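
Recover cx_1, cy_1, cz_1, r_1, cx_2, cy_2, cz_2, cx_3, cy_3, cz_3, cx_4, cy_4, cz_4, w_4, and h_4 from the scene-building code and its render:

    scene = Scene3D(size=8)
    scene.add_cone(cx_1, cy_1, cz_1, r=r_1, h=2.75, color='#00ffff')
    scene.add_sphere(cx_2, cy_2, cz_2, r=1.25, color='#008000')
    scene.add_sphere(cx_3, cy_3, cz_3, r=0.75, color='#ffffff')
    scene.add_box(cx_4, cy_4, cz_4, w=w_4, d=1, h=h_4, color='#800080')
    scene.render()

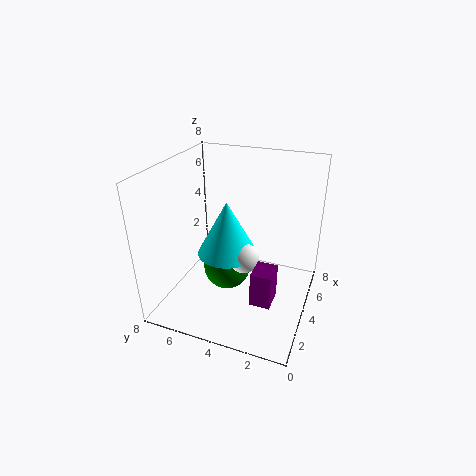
cx_1 = 2.5, cy_1 = 4, cz_1 = 4, r_1 = 1.5, cx_2 = 3, cy_2 = 4.25, cz_2 = 2.75, cx_3 = 2.25, cy_3 = 3, cz_3 = 4, cx_4 = 1, cy_4 = 1.25, cz_4 = 2.25, w_4 = 1.25, h_4 = 1.75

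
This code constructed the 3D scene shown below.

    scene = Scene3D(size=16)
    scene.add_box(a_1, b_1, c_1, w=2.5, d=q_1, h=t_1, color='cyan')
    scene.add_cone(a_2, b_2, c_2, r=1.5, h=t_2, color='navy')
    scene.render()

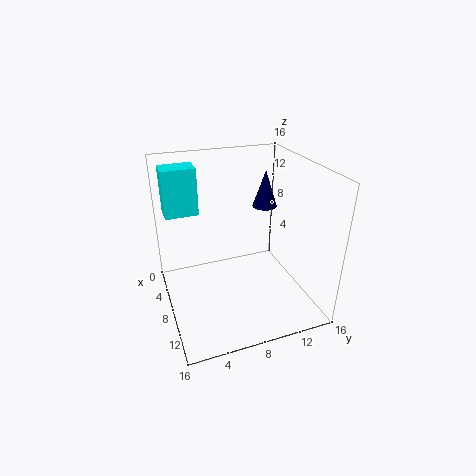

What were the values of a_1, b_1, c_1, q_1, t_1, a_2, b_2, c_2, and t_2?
a_1 = 4.5, b_1 = 0.5, c_1 = 11, q_1 = 3.5, t_1 = 5, a_2 = 4, b_2 = 13, c_2 = 9.5, t_2 = 4.5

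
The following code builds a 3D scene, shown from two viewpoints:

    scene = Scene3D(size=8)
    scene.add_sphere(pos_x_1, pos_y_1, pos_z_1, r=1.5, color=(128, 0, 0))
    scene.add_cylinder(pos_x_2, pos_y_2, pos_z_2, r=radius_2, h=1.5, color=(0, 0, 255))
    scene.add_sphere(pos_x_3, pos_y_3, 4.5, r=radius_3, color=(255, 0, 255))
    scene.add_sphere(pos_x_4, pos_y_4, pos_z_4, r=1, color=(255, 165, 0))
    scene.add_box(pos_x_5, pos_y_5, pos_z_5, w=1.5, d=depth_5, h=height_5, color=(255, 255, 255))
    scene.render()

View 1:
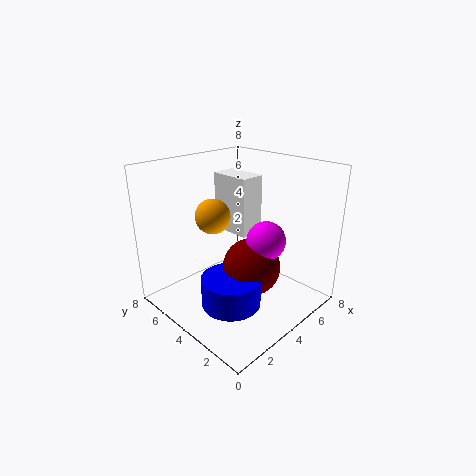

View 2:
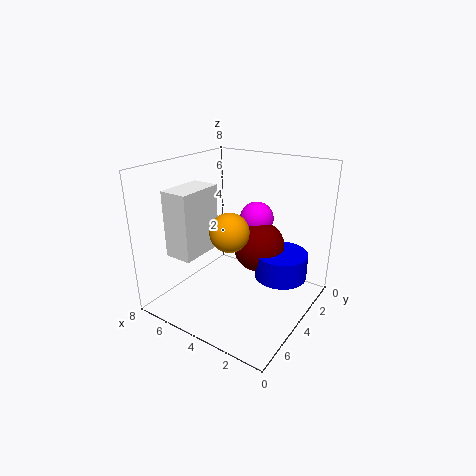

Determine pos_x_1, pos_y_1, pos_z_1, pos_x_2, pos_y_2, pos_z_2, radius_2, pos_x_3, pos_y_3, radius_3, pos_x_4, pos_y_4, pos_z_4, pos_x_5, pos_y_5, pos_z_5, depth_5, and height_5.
pos_x_1 = 3.5; pos_y_1 = 2.5; pos_z_1 = 3; pos_x_2 = 2; pos_y_2 = 2.5; pos_z_2 = 1.5; radius_2 = 1.5; pos_x_3 = 4; pos_y_3 = 2; radius_3 = 1; pos_x_4 = 3.5; pos_y_4 = 5.5; pos_z_4 = 5; pos_x_5 = 5; pos_y_5 = 4.5; pos_z_5 = 3.5; depth_5 = 2.5; height_5 = 3.5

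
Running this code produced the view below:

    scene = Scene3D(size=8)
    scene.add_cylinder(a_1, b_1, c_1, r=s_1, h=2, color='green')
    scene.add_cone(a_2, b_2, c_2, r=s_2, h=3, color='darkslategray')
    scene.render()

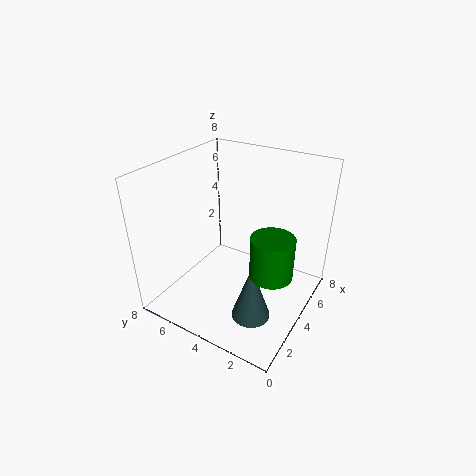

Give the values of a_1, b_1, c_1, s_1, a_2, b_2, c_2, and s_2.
a_1 = 2
b_1 = 1
c_1 = 4
s_1 = 1
a_2 = 2
b_2 = 2
c_2 = 1
s_2 = 1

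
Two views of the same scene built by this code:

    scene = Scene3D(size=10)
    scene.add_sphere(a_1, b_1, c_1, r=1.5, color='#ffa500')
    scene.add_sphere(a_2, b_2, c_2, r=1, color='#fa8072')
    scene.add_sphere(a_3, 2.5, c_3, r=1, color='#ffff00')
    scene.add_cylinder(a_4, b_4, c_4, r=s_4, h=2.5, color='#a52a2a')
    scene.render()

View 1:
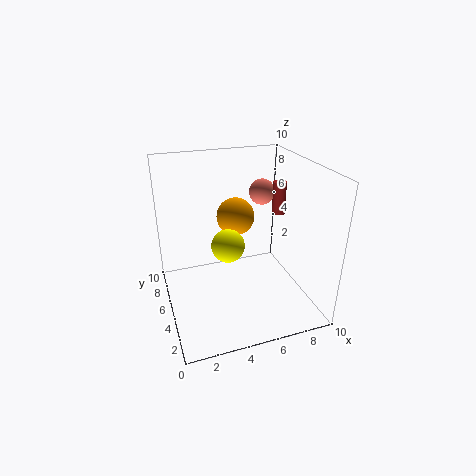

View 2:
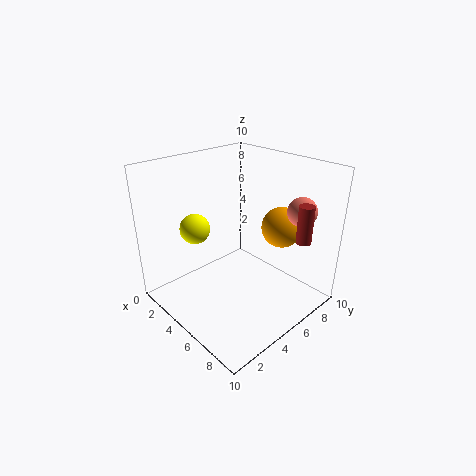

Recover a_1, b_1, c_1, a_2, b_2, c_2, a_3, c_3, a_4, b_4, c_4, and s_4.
a_1 = 6; b_1 = 8.5; c_1 = 5; a_2 = 8; b_2 = 8; c_2 = 7; a_3 = 3.5; c_3 = 6; a_4 = 9; b_4 = 7; c_4 = 5.5; s_4 = 0.5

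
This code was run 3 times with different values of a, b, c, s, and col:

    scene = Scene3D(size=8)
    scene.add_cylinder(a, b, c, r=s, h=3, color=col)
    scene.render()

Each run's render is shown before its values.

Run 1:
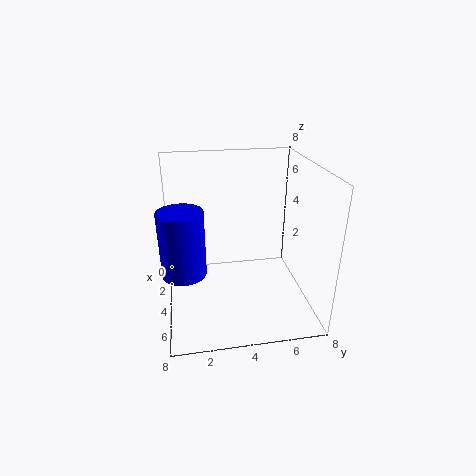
a = 7, b = 1, c = 4, s = 1, col = 'blue'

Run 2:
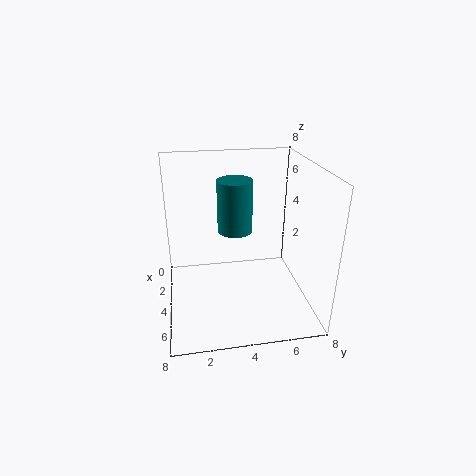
a = 3, b = 4, c = 4, s = 1, col = 'teal'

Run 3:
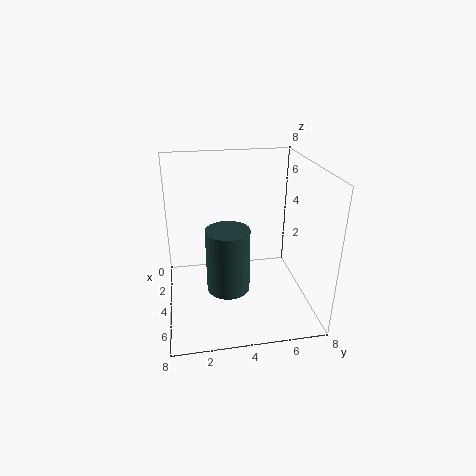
a = 7, b = 3, c = 3, s = 1, col = 'darkslategray'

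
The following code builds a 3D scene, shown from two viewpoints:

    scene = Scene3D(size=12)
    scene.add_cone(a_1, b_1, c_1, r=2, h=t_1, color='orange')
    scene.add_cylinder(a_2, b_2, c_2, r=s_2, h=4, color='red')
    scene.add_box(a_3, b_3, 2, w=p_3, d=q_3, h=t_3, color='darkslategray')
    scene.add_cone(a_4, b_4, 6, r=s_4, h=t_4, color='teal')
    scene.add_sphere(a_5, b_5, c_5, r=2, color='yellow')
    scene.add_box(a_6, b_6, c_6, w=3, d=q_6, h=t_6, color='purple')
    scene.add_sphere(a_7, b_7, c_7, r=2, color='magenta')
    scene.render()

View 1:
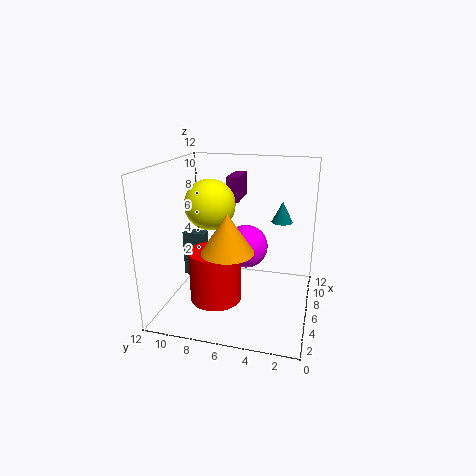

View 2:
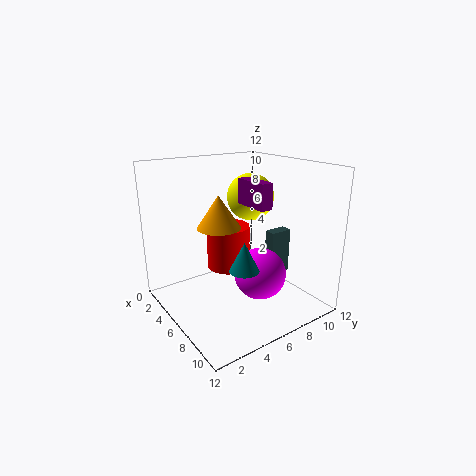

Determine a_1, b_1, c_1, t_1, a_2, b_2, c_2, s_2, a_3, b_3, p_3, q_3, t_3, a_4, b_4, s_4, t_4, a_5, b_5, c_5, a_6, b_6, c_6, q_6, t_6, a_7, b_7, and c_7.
a_1 = 3
b_1 = 6
c_1 = 6
t_1 = 3
a_2 = 3
b_2 = 7
c_2 = 2
s_2 = 2
a_3 = 6
b_3 = 9
p_3 = 1
q_3 = 2
t_3 = 4
a_4 = 11
b_4 = 3
s_4 = 1
t_4 = 2
a_5 = 5
b_5 = 8
c_5 = 9
a_6 = 6
b_6 = 6
c_6 = 9
q_6 = 1
t_6 = 2
a_7 = 9
b_7 = 6
c_7 = 4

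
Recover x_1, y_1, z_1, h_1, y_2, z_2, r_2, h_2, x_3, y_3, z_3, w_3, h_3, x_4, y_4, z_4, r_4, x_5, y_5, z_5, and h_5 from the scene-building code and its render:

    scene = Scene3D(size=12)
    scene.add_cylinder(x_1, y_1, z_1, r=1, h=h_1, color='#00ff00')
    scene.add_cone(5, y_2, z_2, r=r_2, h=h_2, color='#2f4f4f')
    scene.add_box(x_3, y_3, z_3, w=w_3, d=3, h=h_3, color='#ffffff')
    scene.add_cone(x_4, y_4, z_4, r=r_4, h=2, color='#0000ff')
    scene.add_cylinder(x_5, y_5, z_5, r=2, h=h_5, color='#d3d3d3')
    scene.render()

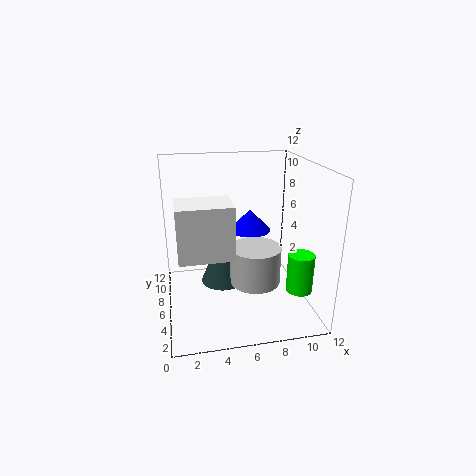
x_1 = 10, y_1 = 2, z_1 = 3, h_1 = 3, y_2 = 8, z_2 = 1, r_2 = 2, h_2 = 5, x_3 = 1, y_3 = 2, z_3 = 6, w_3 = 4, h_3 = 4, x_4 = 8, y_4 = 10, z_4 = 5, r_4 = 2, x_5 = 7, y_5 = 4, z_5 = 3, h_5 = 3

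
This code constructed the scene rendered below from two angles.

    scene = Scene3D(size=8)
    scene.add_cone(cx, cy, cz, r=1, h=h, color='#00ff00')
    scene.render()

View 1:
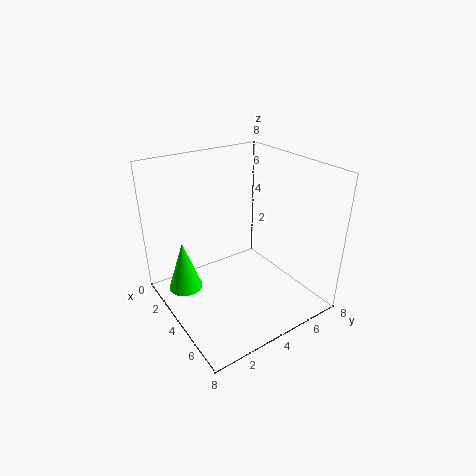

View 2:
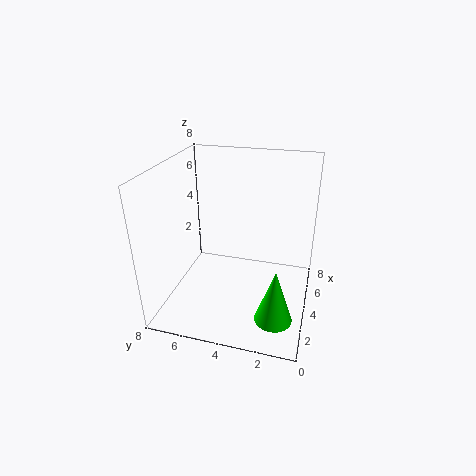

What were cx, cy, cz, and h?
cx = 2, cy = 1.5, cz = 0.5, h = 3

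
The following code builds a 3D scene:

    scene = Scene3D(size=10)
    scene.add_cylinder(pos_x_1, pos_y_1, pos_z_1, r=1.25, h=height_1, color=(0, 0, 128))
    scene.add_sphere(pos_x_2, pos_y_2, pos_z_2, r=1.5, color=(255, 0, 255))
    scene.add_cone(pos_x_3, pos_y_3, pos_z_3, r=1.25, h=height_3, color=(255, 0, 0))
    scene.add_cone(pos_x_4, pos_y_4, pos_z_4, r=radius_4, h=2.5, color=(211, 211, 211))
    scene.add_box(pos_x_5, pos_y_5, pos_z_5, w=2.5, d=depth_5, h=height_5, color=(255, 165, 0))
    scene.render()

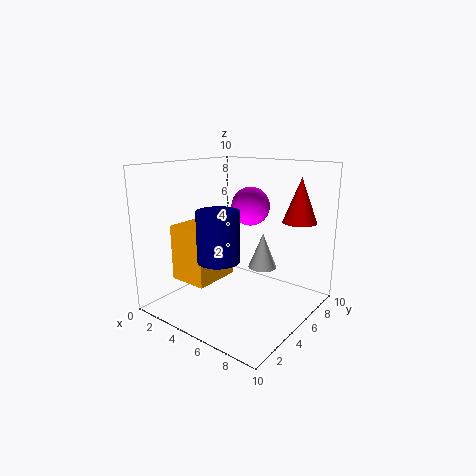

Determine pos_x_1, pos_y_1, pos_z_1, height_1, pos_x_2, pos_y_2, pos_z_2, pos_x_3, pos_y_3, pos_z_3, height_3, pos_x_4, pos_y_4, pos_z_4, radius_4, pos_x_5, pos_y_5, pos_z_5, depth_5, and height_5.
pos_x_1 = 6.25
pos_y_1 = 1.5
pos_z_1 = 4.75
height_1 = 3
pos_x_2 = 3.75
pos_y_2 = 8.25
pos_z_2 = 6.5
pos_x_3 = 7.75
pos_y_3 = 8.75
pos_z_3 = 5.75
height_3 = 3.25
pos_x_4 = 6.25
pos_y_4 = 6.25
pos_z_4 = 2.75
radius_4 = 1
pos_x_5 = 3
pos_y_5 = 0.75
pos_z_5 = 3
depth_5 = 3
height_5 = 3.5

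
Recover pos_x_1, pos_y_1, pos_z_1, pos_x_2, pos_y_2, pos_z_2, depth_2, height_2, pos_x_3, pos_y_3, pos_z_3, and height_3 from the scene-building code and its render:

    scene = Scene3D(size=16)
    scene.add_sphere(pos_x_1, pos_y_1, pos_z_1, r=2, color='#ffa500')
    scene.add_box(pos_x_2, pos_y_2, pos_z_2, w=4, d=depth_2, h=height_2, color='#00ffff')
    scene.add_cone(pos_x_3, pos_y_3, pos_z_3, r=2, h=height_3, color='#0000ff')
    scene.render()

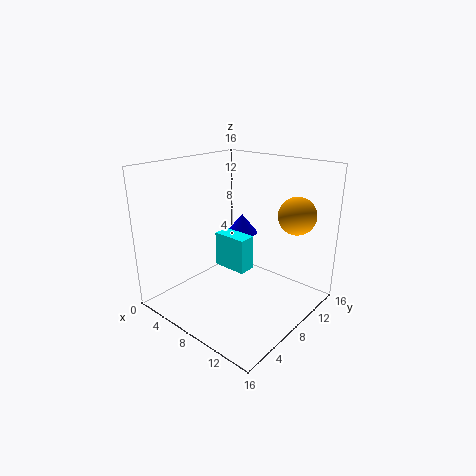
pos_x_1 = 13.5; pos_y_1 = 11; pos_z_1 = 11; pos_x_2 = 5; pos_y_2 = 7.5; pos_z_2 = 4; depth_2 = 2; height_2 = 4; pos_x_3 = 4; pos_y_3 = 13.5; pos_z_3 = 6; height_3 = 2.5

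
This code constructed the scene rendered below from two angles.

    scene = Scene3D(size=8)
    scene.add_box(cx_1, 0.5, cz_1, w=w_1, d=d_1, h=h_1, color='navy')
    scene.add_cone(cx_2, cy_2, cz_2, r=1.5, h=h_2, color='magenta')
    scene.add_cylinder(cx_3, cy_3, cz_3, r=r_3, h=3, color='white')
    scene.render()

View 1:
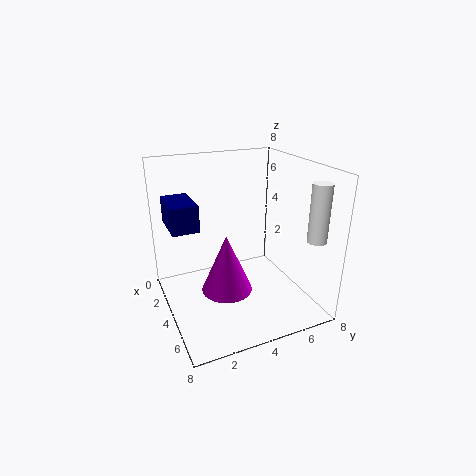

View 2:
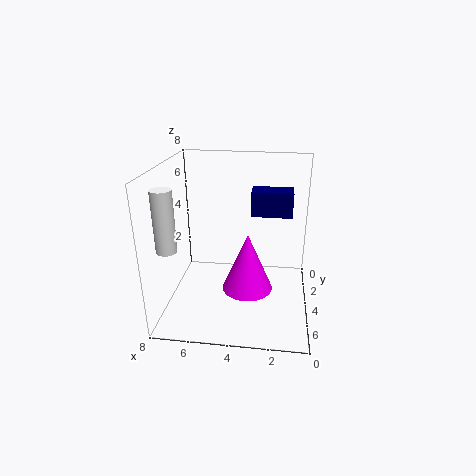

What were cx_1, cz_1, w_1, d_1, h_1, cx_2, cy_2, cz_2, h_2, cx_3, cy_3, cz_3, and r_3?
cx_1 = 1; cz_1 = 4.5; w_1 = 2.5; d_1 = 1.5; h_1 = 1.5; cx_2 = 3.5; cy_2 = 3.5; cz_2 = 0.5; h_2 = 3.5; cx_3 = 7; cy_3 = 7; cz_3 = 4.5; r_3 = 0.5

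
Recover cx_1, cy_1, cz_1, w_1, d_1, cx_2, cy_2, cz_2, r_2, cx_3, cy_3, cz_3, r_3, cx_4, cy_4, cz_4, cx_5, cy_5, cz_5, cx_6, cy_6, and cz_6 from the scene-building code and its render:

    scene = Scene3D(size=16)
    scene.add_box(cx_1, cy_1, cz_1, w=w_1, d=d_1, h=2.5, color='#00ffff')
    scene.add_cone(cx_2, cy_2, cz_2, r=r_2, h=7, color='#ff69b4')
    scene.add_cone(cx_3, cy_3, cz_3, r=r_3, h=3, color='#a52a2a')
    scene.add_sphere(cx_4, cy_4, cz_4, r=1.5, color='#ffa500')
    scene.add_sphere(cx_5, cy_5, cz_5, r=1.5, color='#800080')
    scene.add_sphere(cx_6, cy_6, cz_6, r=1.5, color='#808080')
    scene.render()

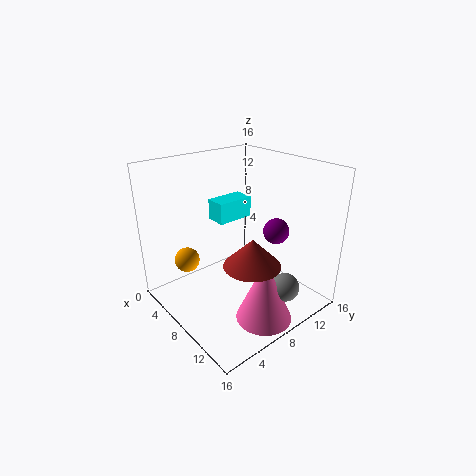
cx_1 = 2.5
cy_1 = 8
cz_1 = 8.5
w_1 = 2.5
d_1 = 4.5
cx_2 = 13
cy_2 = 7.5
cz_2 = 0.5
r_2 = 3
cx_3 = 11.5
cy_3 = 7
cz_3 = 6.5
r_3 = 3
cx_4 = 2.5
cy_4 = 4.5
cz_4 = 4
cx_5 = 9.5
cy_5 = 12.5
cz_5 = 8
cx_6 = 14
cy_6 = 9.5
cz_6 = 4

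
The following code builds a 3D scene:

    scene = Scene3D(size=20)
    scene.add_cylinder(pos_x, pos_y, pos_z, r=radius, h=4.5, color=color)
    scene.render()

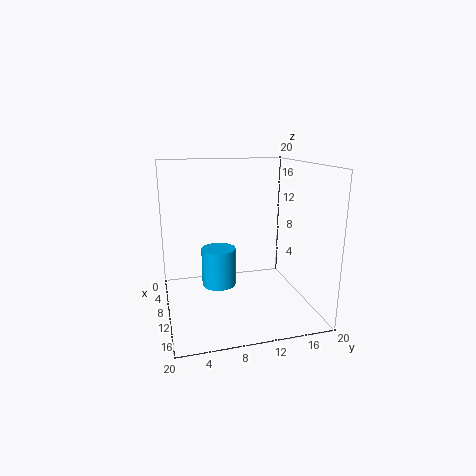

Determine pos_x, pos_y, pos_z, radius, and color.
pos_x = 16, pos_y = 6, pos_z = 6.5, radius = 2, color = 'deepskyblue'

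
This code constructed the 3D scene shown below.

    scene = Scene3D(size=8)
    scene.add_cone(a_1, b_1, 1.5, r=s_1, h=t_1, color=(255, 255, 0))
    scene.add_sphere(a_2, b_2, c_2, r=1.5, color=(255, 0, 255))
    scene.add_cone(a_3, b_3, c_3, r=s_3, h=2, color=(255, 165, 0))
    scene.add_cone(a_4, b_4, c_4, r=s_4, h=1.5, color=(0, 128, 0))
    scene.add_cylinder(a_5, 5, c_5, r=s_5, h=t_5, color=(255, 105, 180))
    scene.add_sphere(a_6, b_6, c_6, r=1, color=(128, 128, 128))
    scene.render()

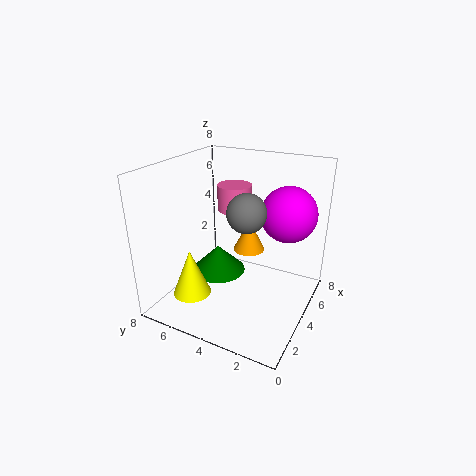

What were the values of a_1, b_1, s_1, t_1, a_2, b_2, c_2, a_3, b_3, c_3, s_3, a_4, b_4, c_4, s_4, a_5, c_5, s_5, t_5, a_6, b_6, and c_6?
a_1 = 1.5, b_1 = 5.5, s_1 = 1, t_1 = 2.5, a_2 = 5, b_2 = 1.5, c_2 = 5.5, a_3 = 6.5, b_3 = 4.5, c_3 = 2, s_3 = 1, a_4 = 3.5, b_4 = 5, c_4 = 2, s_4 = 1.5, a_5 = 5.5, c_5 = 5, s_5 = 1, t_5 = 1.5, a_6 = 3, b_6 = 3, c_6 = 6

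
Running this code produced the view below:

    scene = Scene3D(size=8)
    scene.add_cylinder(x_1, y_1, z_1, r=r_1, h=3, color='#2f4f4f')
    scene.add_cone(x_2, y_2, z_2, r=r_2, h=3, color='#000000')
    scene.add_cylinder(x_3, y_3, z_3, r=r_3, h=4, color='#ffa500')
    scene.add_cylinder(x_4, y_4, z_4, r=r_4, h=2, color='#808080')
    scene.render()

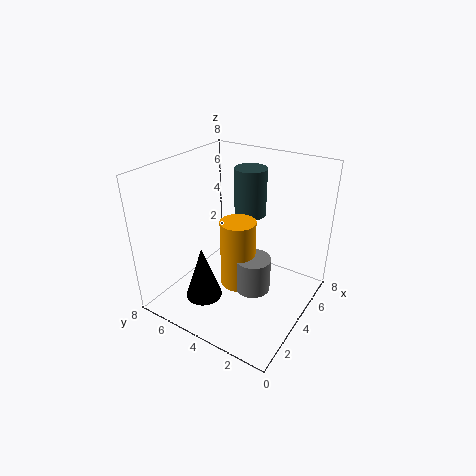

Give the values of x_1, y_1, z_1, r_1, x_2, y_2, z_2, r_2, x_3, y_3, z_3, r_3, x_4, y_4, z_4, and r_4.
x_1 = 7; y_1 = 5; z_1 = 4; r_1 = 1; x_2 = 2; y_2 = 5; z_2 = 1; r_2 = 1; x_3 = 4; y_3 = 4; z_3 = 1; r_3 = 1; x_4 = 4; y_4 = 3; z_4 = 1; r_4 = 1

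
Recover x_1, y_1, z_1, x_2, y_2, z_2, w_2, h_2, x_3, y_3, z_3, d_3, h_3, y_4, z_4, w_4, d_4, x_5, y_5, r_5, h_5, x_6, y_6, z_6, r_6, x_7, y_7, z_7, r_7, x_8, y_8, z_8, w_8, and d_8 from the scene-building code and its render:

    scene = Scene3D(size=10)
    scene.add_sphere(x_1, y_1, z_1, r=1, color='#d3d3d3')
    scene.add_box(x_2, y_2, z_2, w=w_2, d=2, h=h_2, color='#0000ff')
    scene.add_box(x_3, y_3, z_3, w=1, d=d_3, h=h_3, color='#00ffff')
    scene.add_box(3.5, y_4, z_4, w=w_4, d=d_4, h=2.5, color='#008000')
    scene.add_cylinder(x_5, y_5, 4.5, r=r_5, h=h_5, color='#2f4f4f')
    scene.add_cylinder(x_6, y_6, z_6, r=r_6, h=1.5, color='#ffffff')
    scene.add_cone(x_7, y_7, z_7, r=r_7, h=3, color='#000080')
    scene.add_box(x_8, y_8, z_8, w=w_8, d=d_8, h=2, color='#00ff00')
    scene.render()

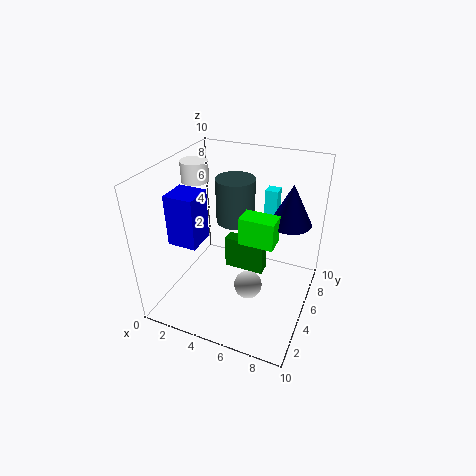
x_1 = 6
y_1 = 4.5
z_1 = 1.5
x_2 = 1
y_2 = 2.5
z_2 = 5
w_2 = 2
h_2 = 3.5
x_3 = 5.5
y_3 = 9
z_3 = 4.5
d_3 = 1
h_3 = 2.5
y_4 = 6
z_4 = 1.5
w_4 = 3
d_4 = 1
x_5 = 3.5
y_5 = 8
r_5 = 1.5
h_5 = 3.5
x_6 = 1
y_6 = 6.5
z_6 = 8
r_6 = 1
x_7 = 8
y_7 = 7.5
z_7 = 5.5
r_7 = 1.5
x_8 = 5
y_8 = 5
z_8 = 4.5
w_8 = 2.5
d_8 = 1.5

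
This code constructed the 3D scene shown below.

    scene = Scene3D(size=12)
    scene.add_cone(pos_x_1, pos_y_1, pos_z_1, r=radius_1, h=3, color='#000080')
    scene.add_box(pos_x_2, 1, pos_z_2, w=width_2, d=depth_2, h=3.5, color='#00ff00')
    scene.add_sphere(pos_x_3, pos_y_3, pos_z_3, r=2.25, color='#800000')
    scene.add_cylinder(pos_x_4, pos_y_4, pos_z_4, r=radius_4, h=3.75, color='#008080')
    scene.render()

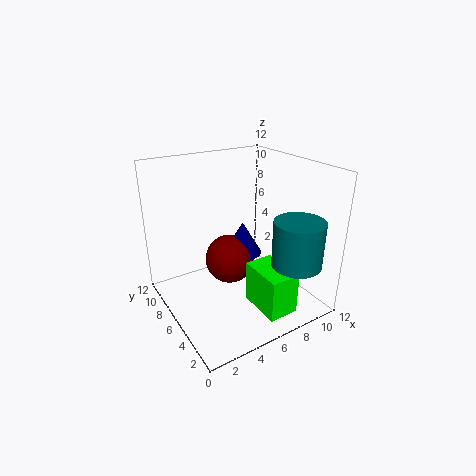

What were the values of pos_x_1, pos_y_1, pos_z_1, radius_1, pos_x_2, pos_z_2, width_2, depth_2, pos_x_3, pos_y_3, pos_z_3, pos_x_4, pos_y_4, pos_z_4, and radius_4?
pos_x_1 = 7.75
pos_y_1 = 8
pos_z_1 = 3.25
radius_1 = 1.75
pos_x_2 = 6
pos_z_2 = 0.75
width_2 = 2.5
depth_2 = 3.75
pos_x_3 = 6.5
pos_y_3 = 8.25
pos_z_3 = 2.75
pos_x_4 = 9
pos_y_4 = 2
pos_z_4 = 4.5
radius_4 = 2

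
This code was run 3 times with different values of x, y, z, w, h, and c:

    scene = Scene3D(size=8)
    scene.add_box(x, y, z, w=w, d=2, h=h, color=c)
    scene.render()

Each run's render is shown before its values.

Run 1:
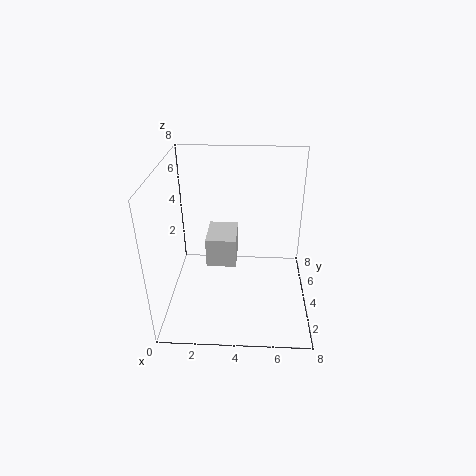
x = 2.5; y = 2; z = 3.5; w = 1.5; h = 1.5; c = 'lightgray'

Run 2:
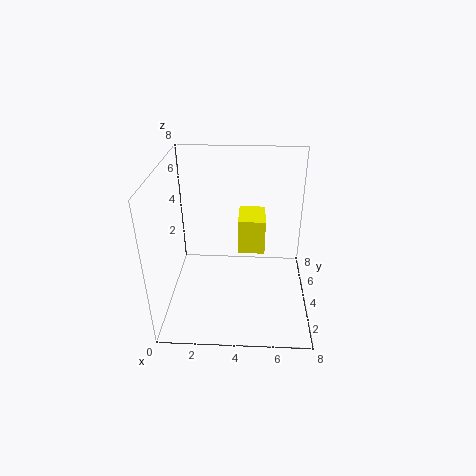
x = 4; y = 4; z = 3; w = 1.5; h = 2; c = 'yellow'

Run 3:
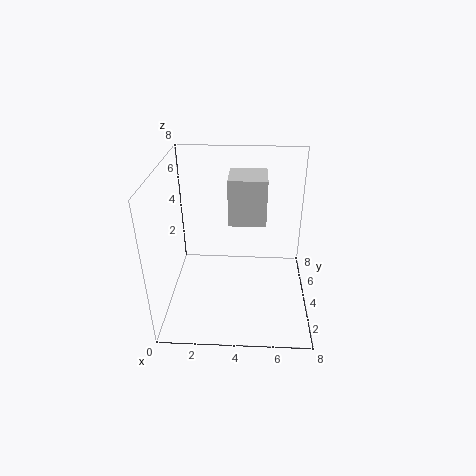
x = 3.5; y = 3.5; z = 5; w = 2; h = 2.5; c = 'lightgray'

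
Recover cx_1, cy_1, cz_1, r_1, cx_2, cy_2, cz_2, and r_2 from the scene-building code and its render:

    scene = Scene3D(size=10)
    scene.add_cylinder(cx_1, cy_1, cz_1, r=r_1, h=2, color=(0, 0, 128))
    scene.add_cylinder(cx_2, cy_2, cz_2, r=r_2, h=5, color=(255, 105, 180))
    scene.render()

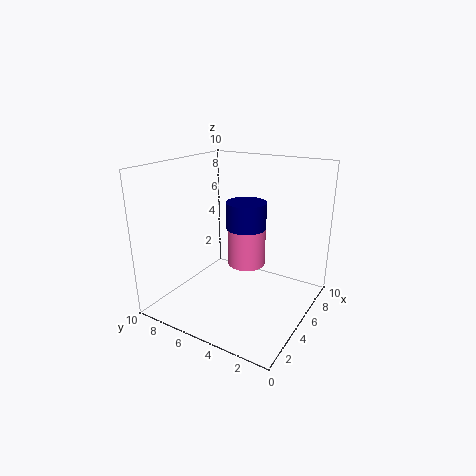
cx_1 = 7, cy_1 = 5.5, cz_1 = 5, r_1 = 1.5, cx_2 = 8, cy_2 = 6, cz_2 = 1.5, r_2 = 1.5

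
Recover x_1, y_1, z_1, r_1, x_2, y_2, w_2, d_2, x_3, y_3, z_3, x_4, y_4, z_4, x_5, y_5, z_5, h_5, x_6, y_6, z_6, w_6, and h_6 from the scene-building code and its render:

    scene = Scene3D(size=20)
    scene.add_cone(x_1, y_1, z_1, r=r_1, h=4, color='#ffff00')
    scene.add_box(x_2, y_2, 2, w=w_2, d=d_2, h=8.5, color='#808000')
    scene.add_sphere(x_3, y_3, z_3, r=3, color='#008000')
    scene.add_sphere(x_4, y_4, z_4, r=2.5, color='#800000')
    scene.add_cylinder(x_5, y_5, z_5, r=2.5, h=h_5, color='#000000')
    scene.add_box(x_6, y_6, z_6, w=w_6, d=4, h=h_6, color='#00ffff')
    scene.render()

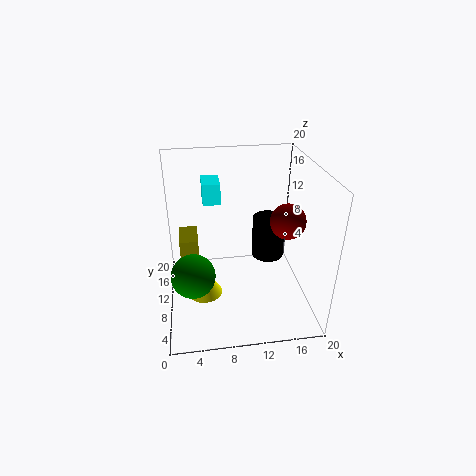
x_1 = 5, y_1 = 9.5, z_1 = 1.5, r_1 = 2.5, x_2 = 2, y_2 = 9, w_2 = 2.5, d_2 = 4.5, x_3 = 3.5, y_3 = 7.5, z_3 = 6, x_4 = 17, y_4 = 10, z_4 = 12, x_5 = 15.5, y_5 = 14.5, z_5 = 4, h_5 = 6.5, x_6 = 5.5, y_6 = 12.5, z_6 = 14, w_6 = 2.5, h_6 = 3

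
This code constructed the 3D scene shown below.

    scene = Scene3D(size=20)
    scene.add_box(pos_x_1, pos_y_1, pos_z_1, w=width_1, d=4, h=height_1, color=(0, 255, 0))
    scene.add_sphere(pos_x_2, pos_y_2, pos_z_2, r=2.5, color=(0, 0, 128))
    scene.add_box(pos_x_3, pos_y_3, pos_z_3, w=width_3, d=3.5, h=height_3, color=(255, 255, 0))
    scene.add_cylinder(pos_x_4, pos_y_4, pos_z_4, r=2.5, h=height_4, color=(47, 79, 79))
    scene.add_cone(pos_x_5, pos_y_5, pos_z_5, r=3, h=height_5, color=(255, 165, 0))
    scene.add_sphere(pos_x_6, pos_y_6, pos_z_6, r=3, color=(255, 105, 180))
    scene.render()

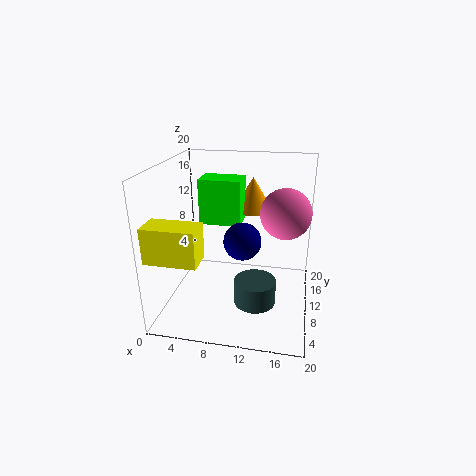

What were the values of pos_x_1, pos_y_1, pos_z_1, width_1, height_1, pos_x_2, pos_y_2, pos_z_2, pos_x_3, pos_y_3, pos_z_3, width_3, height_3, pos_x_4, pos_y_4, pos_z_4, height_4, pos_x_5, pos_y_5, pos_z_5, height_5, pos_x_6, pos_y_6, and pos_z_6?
pos_x_1 = 4, pos_y_1 = 11.5, pos_z_1 = 11, width_1 = 6, height_1 = 6.5, pos_x_2 = 11, pos_y_2 = 8, pos_z_2 = 10.5, pos_x_3 = 0.5, pos_y_3 = 0.5, pos_z_3 = 10, width_3 = 6.5, height_3 = 4.5, pos_x_4 = 13.5, pos_y_4 = 3, pos_z_4 = 5, height_4 = 3, pos_x_5 = 11, pos_y_5 = 16.5, pos_z_5 = 12, height_5 = 5, pos_x_6 = 16.5, pos_y_6 = 6, pos_z_6 = 15.5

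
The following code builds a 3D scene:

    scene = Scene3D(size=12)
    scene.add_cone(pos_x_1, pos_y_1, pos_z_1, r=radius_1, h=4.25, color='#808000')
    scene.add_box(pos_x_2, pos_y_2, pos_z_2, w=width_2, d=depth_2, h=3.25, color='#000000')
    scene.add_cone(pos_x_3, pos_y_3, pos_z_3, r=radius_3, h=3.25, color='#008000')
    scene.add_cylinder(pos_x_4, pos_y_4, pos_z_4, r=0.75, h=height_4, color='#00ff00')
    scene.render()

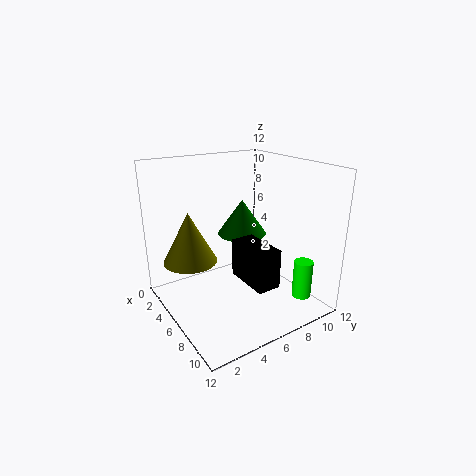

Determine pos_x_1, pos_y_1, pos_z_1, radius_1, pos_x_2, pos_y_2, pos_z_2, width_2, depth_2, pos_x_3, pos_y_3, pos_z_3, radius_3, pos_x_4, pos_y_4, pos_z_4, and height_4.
pos_x_1 = 4; pos_y_1 = 2.5; pos_z_1 = 4; radius_1 = 2.25; pos_x_2 = 5.5; pos_y_2 = 5.75; pos_z_2 = 2.5; width_2 = 4; depth_2 = 2; pos_x_3 = 3.25; pos_y_3 = 8.25; pos_z_3 = 5; radius_3 = 2.25; pos_x_4 = 10.75; pos_y_4 = 9; pos_z_4 = 2; height_4 = 3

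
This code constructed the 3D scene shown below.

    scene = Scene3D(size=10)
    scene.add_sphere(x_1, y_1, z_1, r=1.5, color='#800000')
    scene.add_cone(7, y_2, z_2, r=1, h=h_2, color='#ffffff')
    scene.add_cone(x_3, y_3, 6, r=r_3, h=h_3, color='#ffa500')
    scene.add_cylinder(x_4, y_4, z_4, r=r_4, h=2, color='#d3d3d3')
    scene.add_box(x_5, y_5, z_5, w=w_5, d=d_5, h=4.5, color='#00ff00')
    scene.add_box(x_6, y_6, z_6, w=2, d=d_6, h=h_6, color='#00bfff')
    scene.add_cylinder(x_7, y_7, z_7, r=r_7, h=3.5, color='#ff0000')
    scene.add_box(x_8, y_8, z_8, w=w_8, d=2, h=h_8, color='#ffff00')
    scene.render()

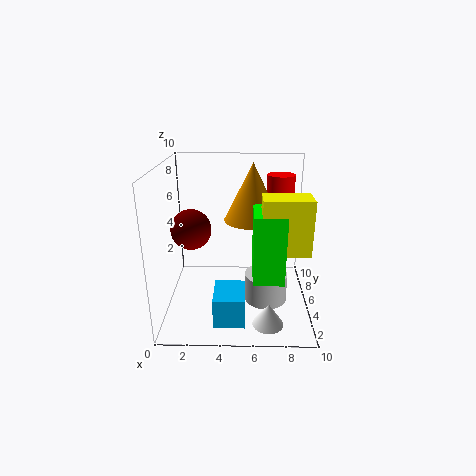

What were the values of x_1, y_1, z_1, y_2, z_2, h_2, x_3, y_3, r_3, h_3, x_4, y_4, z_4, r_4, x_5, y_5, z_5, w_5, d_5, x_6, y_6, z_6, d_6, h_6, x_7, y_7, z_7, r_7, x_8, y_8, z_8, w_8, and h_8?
x_1 = 1.5, y_1 = 6.5, z_1 = 5, y_2 = 1.5, z_2 = 0.5, h_2 = 1.5, x_3 = 6, y_3 = 6, r_3 = 2, h_3 = 4, x_4 = 7, y_4 = 4.5, z_4 = 0.5, r_4 = 1.5, x_5 = 6, y_5 = 2, z_5 = 3, w_5 = 2, d_5 = 3, x_6 = 3.5, y_6 = 1, z_6 = 0.5, d_6 = 2.5, h_6 = 2, x_7 = 8, y_7 = 7, z_7 = 5.5, r_7 = 1, x_8 = 6.5, y_8 = 2, z_8 = 5, w_8 = 3, h_8 = 3.5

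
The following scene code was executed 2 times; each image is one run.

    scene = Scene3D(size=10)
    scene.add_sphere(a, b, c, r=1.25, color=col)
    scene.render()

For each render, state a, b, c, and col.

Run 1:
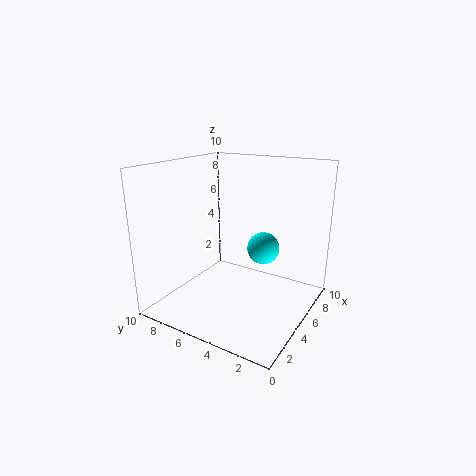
a = 8, b = 4.5, c = 3.25, col = 'cyan'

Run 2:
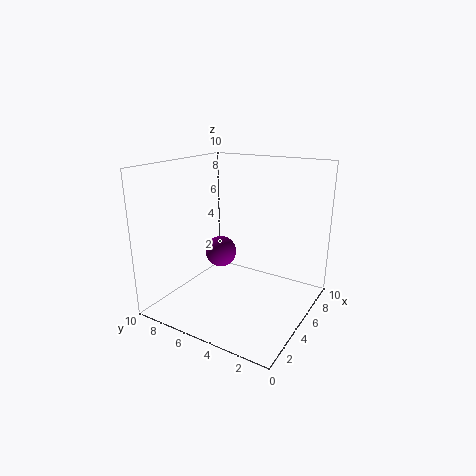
a = 7.25, b = 8, c = 2.5, col = 'purple'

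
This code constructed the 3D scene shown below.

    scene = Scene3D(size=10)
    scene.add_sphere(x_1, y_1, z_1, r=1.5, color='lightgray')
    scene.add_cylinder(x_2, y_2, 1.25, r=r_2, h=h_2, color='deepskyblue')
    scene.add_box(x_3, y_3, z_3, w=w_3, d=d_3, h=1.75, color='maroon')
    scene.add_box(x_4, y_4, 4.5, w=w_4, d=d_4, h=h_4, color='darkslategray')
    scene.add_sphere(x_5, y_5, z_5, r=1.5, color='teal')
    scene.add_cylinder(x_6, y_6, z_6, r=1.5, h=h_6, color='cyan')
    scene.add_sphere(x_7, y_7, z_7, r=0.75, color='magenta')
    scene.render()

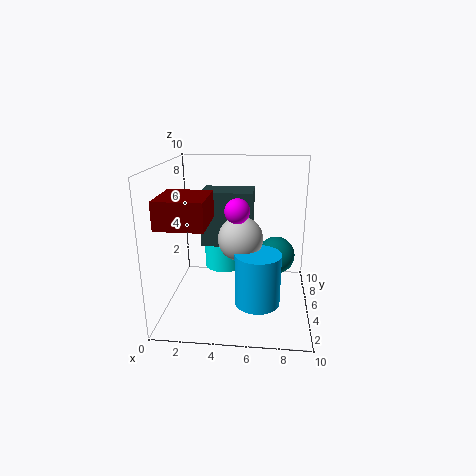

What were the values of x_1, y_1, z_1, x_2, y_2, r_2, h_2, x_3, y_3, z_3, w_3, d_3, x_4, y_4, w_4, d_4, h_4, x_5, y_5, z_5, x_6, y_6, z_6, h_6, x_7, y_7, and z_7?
x_1 = 5.25
y_1 = 4.25
z_1 = 5.25
x_2 = 6.5
y_2 = 3
r_2 = 1.5
h_2 = 3.5
x_3 = 0.5
y_3 = 1
z_3 = 6.75
w_3 = 3
d_3 = 3.25
x_4 = 2.5
y_4 = 4.5
w_4 = 3.5
d_4 = 2.25
h_4 = 3.75
x_5 = 7.75
y_5 = 8.5
z_5 = 2.25
x_6 = 3.75
y_6 = 7
z_6 = 2
h_6 = 2
x_7 = 5.25
y_7 = 2.25
z_7 = 7.75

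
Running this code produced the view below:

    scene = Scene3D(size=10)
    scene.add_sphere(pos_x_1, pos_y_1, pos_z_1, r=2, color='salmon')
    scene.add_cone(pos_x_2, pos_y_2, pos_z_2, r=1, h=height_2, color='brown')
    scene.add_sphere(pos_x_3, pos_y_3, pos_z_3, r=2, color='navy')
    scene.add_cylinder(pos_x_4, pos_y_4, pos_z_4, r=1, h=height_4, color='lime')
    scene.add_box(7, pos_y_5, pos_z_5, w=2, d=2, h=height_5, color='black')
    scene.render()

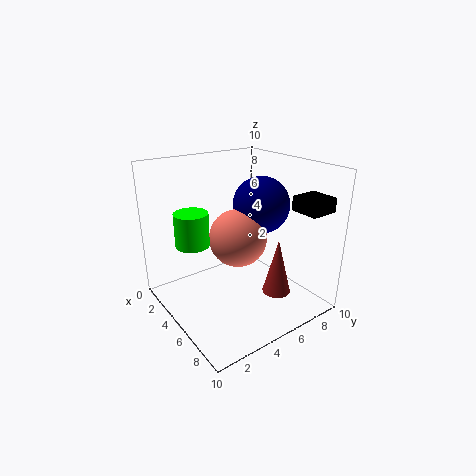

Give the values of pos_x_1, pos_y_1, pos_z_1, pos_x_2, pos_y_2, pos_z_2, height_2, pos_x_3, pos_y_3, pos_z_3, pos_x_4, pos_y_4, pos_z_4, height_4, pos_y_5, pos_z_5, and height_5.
pos_x_1 = 5
pos_y_1 = 5
pos_z_1 = 5
pos_x_2 = 7
pos_y_2 = 7
pos_z_2 = 1
height_2 = 4
pos_x_3 = 5
pos_y_3 = 7
pos_z_3 = 7
pos_x_4 = 6
pos_y_4 = 1
pos_z_4 = 6
height_4 = 2
pos_y_5 = 8
pos_z_5 = 7
height_5 = 1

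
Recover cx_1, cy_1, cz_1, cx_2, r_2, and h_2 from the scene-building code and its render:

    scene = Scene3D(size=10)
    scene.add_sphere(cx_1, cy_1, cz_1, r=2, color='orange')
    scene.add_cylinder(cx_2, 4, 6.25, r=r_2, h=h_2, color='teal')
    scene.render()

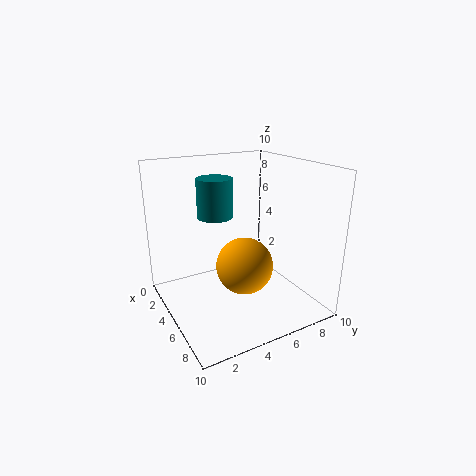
cx_1 = 5.5, cy_1 = 5.25, cz_1 = 3, cx_2 = 3.5, r_2 = 1.25, h_2 = 2.75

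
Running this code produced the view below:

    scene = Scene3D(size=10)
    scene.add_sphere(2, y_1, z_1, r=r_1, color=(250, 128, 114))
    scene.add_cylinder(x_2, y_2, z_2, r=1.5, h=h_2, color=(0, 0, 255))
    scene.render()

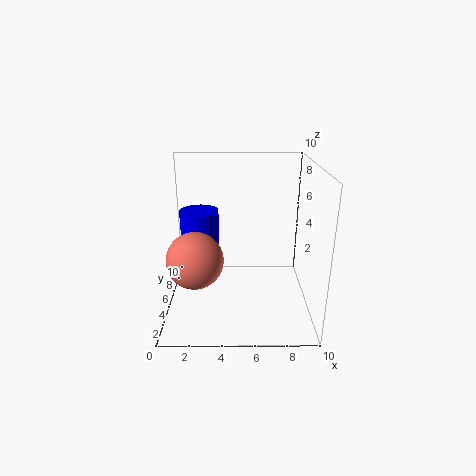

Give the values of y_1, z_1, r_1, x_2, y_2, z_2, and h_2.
y_1 = 4.5, z_1 = 3.5, r_1 = 2, x_2 = 2, y_2 = 8, z_2 = 2, h_2 = 4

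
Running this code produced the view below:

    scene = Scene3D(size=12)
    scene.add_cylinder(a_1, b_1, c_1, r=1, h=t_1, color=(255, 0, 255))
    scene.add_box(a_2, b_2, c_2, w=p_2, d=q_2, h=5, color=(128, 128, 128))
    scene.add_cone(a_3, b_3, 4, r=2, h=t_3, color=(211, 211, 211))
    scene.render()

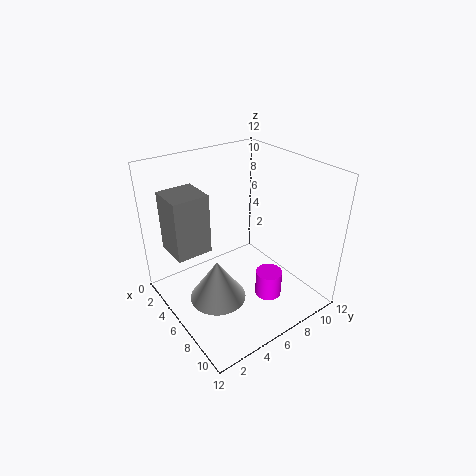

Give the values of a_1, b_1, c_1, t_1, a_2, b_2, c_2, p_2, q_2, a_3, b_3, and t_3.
a_1 = 10; b_1 = 6; c_1 = 3; t_1 = 2; a_2 = 2; b_2 = 1; c_2 = 5; p_2 = 3; q_2 = 3; a_3 = 9; b_3 = 2; t_3 = 3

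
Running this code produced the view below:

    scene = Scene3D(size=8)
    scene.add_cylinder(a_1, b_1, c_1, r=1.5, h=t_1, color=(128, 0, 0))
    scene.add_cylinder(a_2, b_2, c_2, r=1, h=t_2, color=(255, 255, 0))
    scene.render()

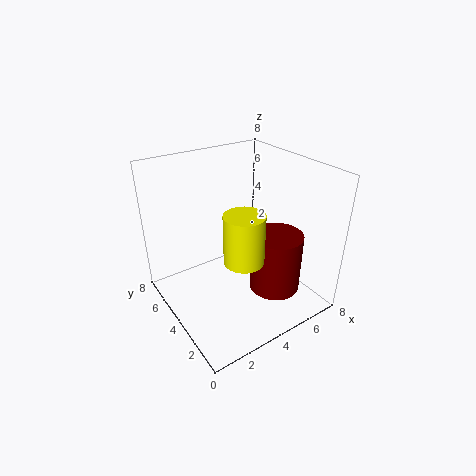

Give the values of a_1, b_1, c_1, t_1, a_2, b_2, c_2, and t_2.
a_1 = 6
b_1 = 3
c_1 = 0.5
t_1 = 3.5
a_2 = 3
b_2 = 2
c_2 = 4
t_2 = 2.5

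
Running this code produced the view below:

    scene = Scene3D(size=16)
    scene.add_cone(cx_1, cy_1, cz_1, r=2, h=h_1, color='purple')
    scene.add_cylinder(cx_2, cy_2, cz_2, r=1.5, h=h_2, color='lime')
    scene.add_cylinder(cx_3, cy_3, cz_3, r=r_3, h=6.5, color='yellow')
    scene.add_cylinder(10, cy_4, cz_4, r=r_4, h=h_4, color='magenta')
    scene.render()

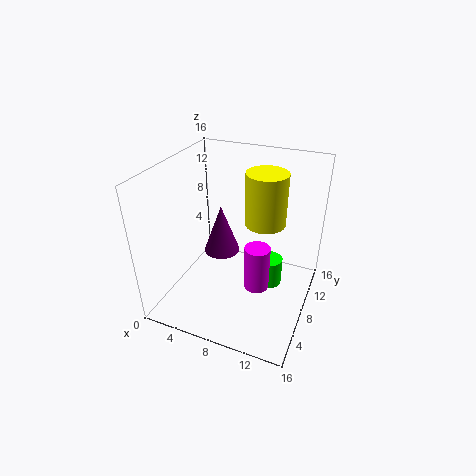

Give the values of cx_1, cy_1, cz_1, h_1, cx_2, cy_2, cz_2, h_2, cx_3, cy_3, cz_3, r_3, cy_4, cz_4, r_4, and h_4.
cx_1 = 6, cy_1 = 8, cz_1 = 6, h_1 = 5.5, cx_2 = 11, cy_2 = 11, cz_2 = 0.5, h_2 = 3.5, cx_3 = 9.5, cy_3 = 13, cz_3 = 7.5, r_3 = 2.5, cy_4 = 9, cz_4 = 1, r_4 = 1.5, h_4 = 5.5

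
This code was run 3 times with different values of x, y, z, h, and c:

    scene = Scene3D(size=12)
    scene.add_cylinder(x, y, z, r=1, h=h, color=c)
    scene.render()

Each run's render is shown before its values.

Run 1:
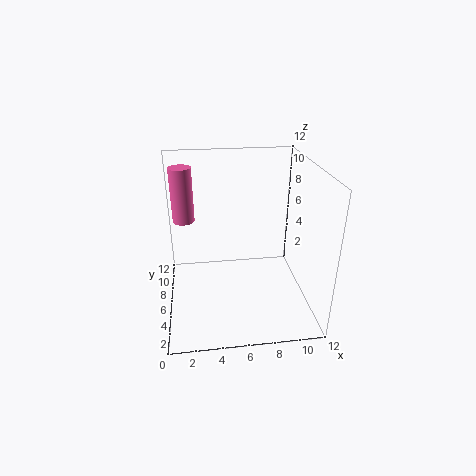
x = 1.5, y = 10, z = 6, h = 5, c = 'hotpink'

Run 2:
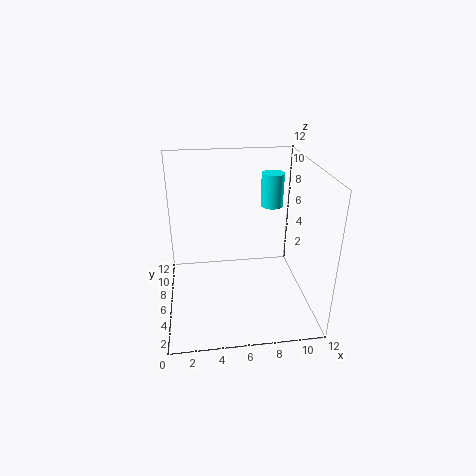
x = 9.5, y = 9, z = 7.5, h = 3, c = 'cyan'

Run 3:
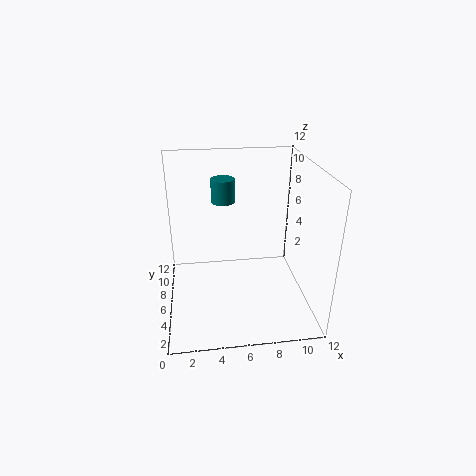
x = 5, y = 8, z = 8.5, h = 2, c = 'teal'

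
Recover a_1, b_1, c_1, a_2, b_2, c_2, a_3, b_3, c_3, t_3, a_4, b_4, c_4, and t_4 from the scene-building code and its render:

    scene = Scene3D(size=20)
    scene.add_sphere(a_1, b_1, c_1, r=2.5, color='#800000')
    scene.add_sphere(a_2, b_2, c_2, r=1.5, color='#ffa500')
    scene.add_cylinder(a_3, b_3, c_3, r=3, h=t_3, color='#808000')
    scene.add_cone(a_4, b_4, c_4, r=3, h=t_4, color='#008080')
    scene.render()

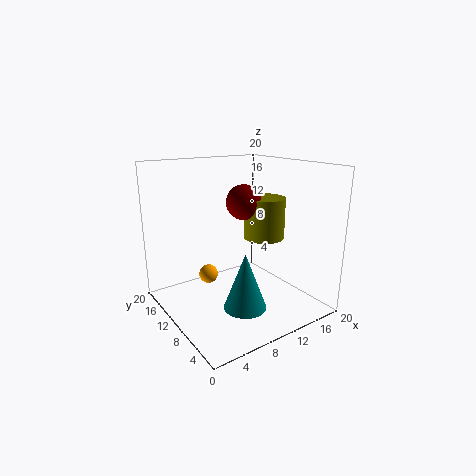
a_1 = 12
b_1 = 11.5
c_1 = 14.5
a_2 = 9
b_2 = 17
c_2 = 2
a_3 = 15
b_3 = 10.5
c_3 = 9
t_3 = 6
a_4 = 9.5
b_4 = 7.5
c_4 = 0.5
t_4 = 8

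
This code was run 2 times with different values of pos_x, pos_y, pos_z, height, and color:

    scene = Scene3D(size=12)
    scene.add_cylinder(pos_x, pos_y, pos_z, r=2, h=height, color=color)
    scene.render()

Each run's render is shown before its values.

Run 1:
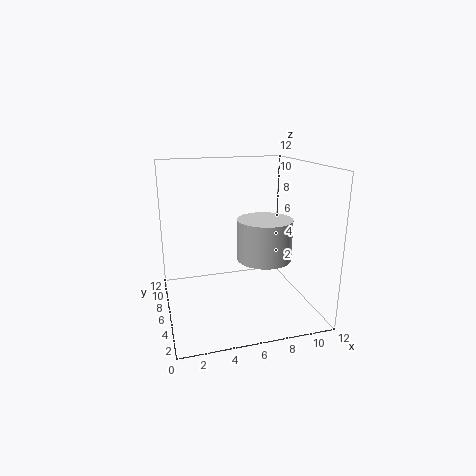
pos_x = 7, pos_y = 2.5, pos_z = 5.5, height = 3, color = 'lightgray'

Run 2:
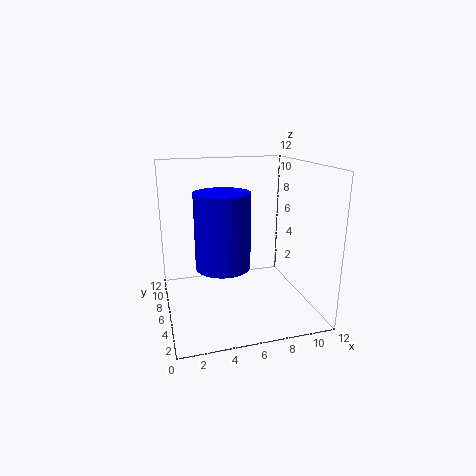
pos_x = 4, pos_y = 3, pos_z = 5, height = 5.5, color = 'blue'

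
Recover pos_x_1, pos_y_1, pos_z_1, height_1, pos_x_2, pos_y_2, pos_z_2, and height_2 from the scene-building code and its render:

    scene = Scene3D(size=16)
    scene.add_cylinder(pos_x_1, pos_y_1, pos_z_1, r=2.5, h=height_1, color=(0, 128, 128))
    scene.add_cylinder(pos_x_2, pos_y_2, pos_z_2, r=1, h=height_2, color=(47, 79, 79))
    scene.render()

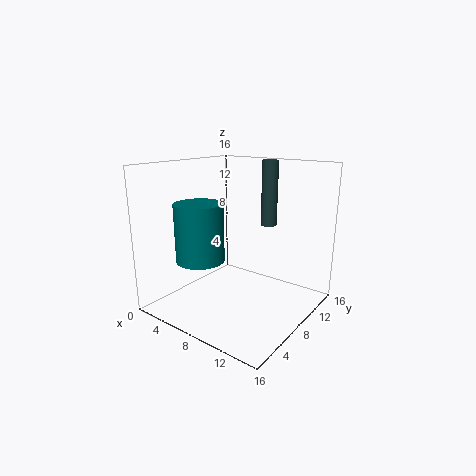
pos_x_1 = 6.5, pos_y_1 = 3.5, pos_z_1 = 6.5, height_1 = 6, pos_x_2 = 8, pos_y_2 = 14.5, pos_z_2 = 8, height_2 = 8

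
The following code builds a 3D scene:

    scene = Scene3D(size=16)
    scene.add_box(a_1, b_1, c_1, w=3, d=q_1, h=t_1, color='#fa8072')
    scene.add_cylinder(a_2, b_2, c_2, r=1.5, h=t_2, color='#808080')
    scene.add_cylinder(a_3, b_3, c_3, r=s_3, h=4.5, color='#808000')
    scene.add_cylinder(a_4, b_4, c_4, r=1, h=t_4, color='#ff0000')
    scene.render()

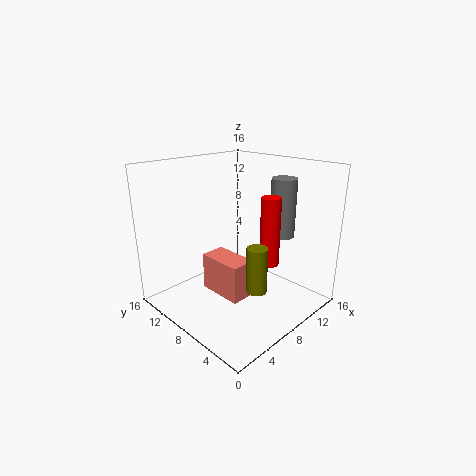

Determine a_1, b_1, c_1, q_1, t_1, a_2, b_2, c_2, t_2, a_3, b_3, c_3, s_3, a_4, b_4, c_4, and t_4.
a_1 = 6.5
b_1 = 7
c_1 = 0.5
q_1 = 5.5
t_1 = 4.5
a_2 = 14
b_2 = 6.5
c_2 = 7
t_2 = 7
a_3 = 5
b_3 = 2.5
c_3 = 5
s_3 = 1
a_4 = 8
b_4 = 3.5
c_4 = 6.5
t_4 = 7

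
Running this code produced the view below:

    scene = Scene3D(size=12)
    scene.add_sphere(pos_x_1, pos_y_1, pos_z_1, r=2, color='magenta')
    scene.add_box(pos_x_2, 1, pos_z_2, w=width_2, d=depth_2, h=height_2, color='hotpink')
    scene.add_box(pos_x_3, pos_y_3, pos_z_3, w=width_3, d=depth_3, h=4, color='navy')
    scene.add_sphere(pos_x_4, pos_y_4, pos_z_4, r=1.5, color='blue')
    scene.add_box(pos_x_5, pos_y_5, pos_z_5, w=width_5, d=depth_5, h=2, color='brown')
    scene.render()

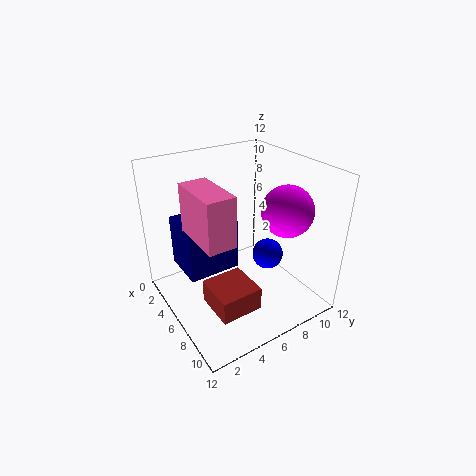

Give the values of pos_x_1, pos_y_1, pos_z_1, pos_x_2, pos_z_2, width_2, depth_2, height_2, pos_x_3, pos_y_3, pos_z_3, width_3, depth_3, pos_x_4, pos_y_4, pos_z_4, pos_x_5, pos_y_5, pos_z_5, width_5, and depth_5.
pos_x_1 = 9, pos_y_1 = 8.5, pos_z_1 = 9, pos_x_2 = 6.5, pos_z_2 = 8.5, width_2 = 4, depth_2 = 2, height_2 = 3.5, pos_x_3 = 4, pos_y_3 = 1, pos_z_3 = 4.5, width_3 = 3.5, depth_3 = 4, pos_x_4 = 4.5, pos_y_4 = 10.5, pos_z_4 = 2, pos_x_5 = 6, pos_y_5 = 2.5, pos_z_5 = 1, width_5 = 3.5, depth_5 = 3.5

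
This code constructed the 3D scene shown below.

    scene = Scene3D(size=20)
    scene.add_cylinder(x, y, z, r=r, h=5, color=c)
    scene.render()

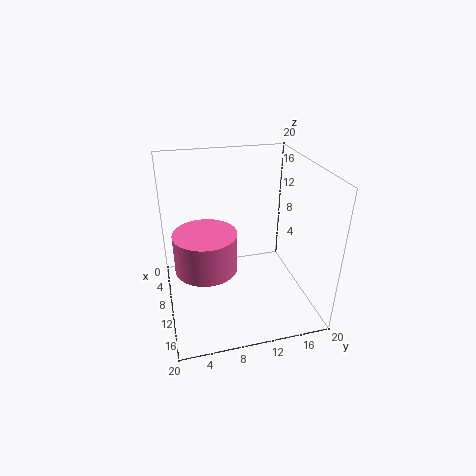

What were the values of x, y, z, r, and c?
x = 13; y = 5; z = 8; r = 4; c = 'hotpink'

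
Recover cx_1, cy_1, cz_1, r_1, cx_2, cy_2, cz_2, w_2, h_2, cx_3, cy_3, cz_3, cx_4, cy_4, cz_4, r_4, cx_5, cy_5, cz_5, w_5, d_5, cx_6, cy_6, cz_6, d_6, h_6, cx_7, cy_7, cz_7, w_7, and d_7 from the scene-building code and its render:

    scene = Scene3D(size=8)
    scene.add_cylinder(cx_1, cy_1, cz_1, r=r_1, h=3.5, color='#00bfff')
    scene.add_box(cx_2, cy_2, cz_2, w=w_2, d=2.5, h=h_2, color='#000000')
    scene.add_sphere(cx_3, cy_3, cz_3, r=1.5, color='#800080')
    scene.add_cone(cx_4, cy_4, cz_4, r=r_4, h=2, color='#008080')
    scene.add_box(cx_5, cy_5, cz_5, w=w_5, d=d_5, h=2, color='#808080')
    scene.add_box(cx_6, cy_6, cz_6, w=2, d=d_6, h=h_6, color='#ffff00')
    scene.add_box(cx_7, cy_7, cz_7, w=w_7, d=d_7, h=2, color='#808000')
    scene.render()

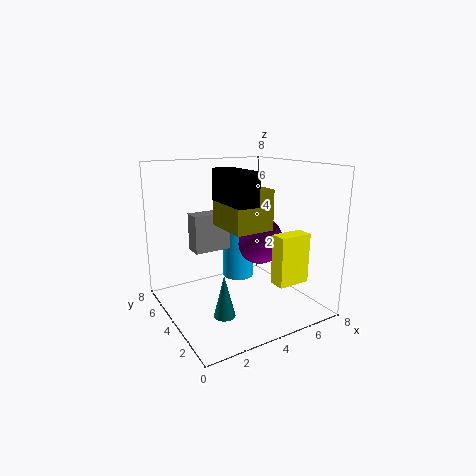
cx_1 = 5.5
cy_1 = 6.5
cz_1 = 0.5
r_1 = 1
cx_2 = 2
cy_2 = 0.5
cz_2 = 6.5
w_2 = 1
h_2 = 1.5
cx_3 = 6.5
cy_3 = 5.5
cz_3 = 3
cx_4 = 1.5
cy_4 = 1
cz_4 = 1.5
r_4 = 0.5
cx_5 = 1.5
cy_5 = 4
cz_5 = 3.5
w_5 = 2
d_5 = 1
cx_6 = 6
cy_6 = 2.5
cz_6 = 1
d_6 = 1
h_6 = 3
cx_7 = 2.5
cy_7 = 1.5
cz_7 = 5
w_7 = 2
d_7 = 2.5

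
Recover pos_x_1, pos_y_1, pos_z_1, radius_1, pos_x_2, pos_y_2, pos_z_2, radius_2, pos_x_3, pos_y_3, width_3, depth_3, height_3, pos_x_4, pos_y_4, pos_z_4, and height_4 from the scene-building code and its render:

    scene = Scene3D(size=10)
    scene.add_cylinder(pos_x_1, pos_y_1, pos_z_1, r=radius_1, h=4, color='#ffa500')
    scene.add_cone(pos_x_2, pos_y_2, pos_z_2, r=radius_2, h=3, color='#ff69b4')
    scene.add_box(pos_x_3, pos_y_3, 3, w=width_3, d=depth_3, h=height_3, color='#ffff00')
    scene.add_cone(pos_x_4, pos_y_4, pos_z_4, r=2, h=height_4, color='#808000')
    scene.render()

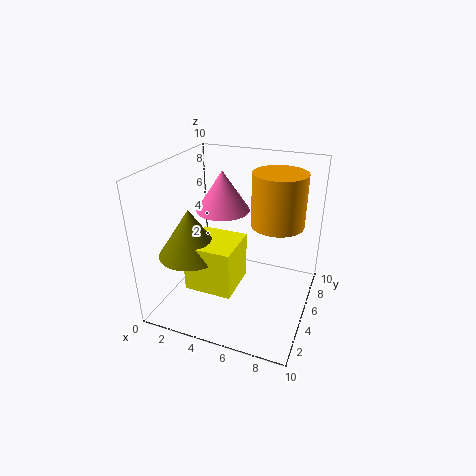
pos_x_1 = 7; pos_y_1 = 8; pos_z_1 = 5; radius_1 = 2; pos_x_2 = 3; pos_y_2 = 7; pos_z_2 = 6; radius_2 = 2; pos_x_3 = 3; pos_y_3 = 1; width_3 = 3; depth_3 = 3; height_3 = 3; pos_x_4 = 3; pos_y_4 = 2; pos_z_4 = 5; height_4 = 3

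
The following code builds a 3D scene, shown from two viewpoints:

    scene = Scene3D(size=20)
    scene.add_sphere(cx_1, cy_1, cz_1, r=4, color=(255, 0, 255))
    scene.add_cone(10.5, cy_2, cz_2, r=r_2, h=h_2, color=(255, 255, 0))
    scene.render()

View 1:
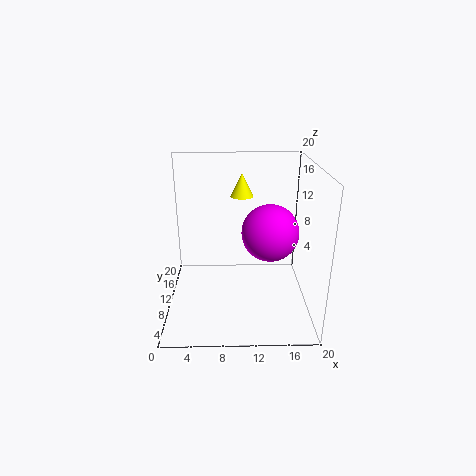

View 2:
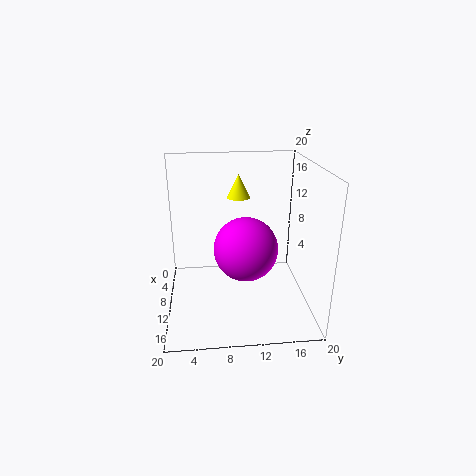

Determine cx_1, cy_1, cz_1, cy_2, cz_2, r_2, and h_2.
cx_1 = 14.5
cy_1 = 10.5
cz_1 = 10.5
cy_2 = 10
cz_2 = 16
r_2 = 1.5
h_2 = 3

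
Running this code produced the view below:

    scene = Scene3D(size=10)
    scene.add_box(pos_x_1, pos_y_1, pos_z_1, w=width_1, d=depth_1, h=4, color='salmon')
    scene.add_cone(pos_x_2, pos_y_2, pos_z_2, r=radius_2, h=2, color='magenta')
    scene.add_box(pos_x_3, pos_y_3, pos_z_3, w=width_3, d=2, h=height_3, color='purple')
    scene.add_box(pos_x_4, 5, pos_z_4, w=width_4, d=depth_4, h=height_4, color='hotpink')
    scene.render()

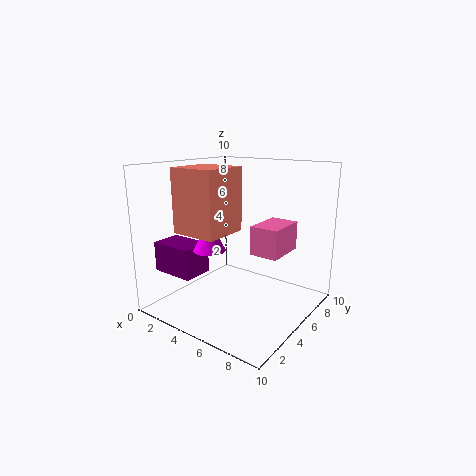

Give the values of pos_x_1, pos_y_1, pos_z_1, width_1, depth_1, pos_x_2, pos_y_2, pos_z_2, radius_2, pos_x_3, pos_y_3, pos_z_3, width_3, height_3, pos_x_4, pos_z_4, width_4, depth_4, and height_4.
pos_x_1 = 3
pos_y_1 = 1
pos_z_1 = 6
width_1 = 3
depth_1 = 3
pos_x_2 = 5
pos_y_2 = 2
pos_z_2 = 5
radius_2 = 1
pos_x_3 = 1
pos_y_3 = 1
pos_z_3 = 3
width_3 = 3
height_3 = 2
pos_x_4 = 6
pos_z_4 = 4
width_4 = 2
depth_4 = 3
height_4 = 2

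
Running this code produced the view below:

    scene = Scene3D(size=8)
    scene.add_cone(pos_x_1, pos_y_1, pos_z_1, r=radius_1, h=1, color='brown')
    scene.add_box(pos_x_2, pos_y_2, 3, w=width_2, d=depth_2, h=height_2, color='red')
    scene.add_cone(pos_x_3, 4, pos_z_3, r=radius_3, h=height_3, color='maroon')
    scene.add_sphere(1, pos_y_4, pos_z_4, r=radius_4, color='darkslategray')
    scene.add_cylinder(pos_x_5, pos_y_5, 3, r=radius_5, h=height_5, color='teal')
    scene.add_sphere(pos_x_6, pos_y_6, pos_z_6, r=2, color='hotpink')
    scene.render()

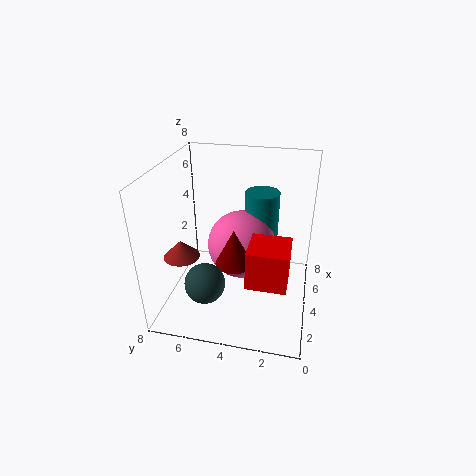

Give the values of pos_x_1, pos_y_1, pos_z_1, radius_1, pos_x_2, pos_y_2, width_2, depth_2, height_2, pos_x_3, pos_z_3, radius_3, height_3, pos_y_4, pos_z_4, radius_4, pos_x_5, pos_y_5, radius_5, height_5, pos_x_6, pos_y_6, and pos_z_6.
pos_x_1 = 3
pos_y_1 = 7
pos_z_1 = 3
radius_1 = 1
pos_x_2 = 1
pos_y_2 = 1
width_2 = 2
depth_2 = 2
height_2 = 2
pos_x_3 = 3
pos_z_3 = 3
radius_3 = 1
height_3 = 2
pos_y_4 = 5
pos_z_4 = 3
radius_4 = 1
pos_x_5 = 6
pos_y_5 = 3
radius_5 = 1
height_5 = 3
pos_x_6 = 5
pos_y_6 = 4
pos_z_6 = 3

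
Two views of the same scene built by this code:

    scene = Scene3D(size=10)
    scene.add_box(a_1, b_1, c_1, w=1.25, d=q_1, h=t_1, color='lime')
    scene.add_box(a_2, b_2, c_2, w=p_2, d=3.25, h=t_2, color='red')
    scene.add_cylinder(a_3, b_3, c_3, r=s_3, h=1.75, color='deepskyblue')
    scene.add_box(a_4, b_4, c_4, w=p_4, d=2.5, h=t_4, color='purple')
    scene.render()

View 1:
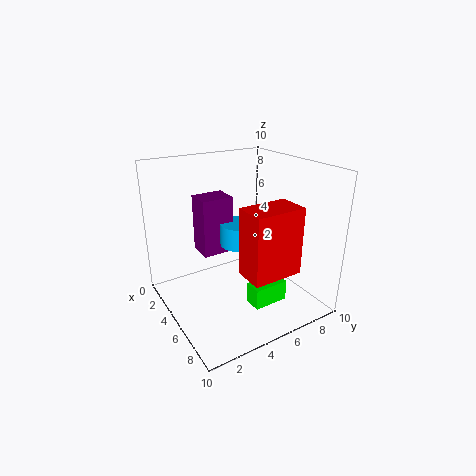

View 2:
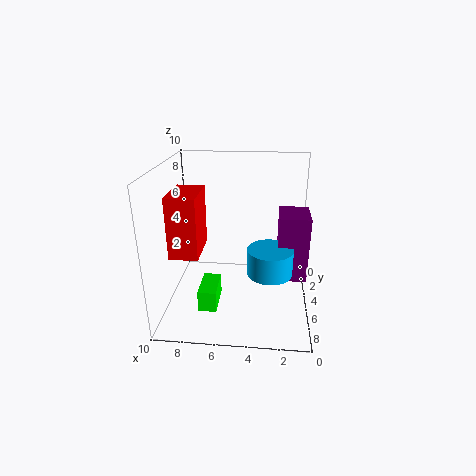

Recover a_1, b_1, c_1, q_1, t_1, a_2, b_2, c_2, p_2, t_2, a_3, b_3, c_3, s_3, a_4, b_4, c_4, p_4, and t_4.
a_1 = 6.25
b_1 = 5
c_1 = 0.5
q_1 = 2.5
t_1 = 1.5
a_2 = 7.5
b_2 = 3.5
c_2 = 4
p_2 = 2
t_2 = 4.25
a_3 = 2.75
b_3 = 6.5
c_3 = 3.25
s_3 = 1.5
a_4 = 0.25
b_4 = 3.75
c_4 = 2.5
p_4 = 2
t_4 = 4.5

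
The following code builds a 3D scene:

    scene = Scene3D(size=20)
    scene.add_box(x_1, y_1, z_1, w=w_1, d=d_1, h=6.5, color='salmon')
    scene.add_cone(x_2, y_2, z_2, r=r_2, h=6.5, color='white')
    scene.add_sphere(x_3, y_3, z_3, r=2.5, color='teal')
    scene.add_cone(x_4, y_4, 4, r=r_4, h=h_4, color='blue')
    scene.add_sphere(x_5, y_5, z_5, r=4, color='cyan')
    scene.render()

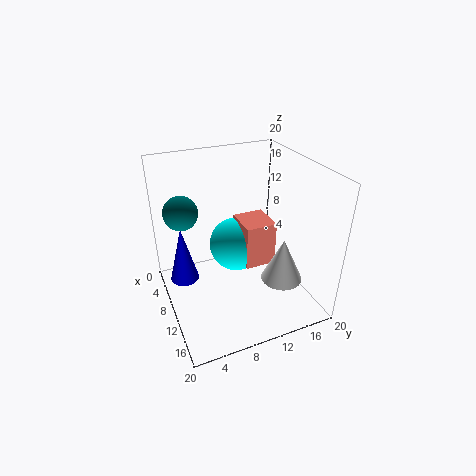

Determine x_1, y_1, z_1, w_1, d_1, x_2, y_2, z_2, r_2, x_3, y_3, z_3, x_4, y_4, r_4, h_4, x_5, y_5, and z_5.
x_1 = 6
y_1 = 11
z_1 = 5
w_1 = 5
d_1 = 4.5
x_2 = 12.5
y_2 = 16
z_2 = 3
r_2 = 3
x_3 = 4.5
y_3 = 3.5
z_3 = 12.5
x_4 = 8
y_4 = 2.5
r_4 = 2
h_4 = 8
x_5 = 7
y_5 = 11
z_5 = 7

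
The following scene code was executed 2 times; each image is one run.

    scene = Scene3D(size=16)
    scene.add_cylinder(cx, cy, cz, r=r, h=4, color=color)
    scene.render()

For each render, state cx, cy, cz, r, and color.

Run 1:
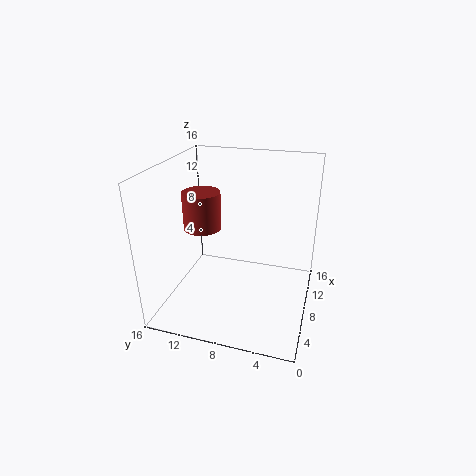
cx = 6.5
cy = 11.5
cz = 9.5
r = 2
color = 'brown'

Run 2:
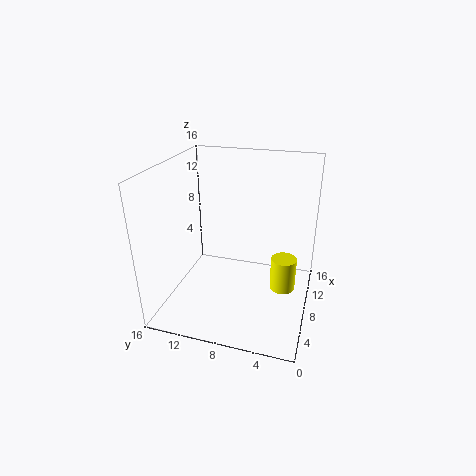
cx = 10
cy = 3
cz = 1
r = 1.5
color = 'yellow'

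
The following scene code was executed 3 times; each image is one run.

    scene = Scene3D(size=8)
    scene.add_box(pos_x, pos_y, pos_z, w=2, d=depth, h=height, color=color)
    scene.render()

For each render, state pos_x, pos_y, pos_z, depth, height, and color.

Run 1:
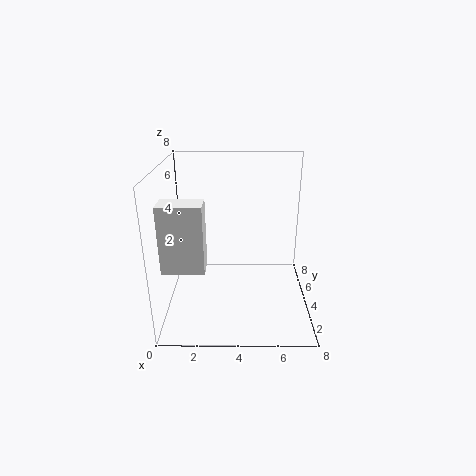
pos_x = 0.5
pos_y = 0.5
pos_z = 3.75
depth = 1.25
height = 3.25
color = 'white'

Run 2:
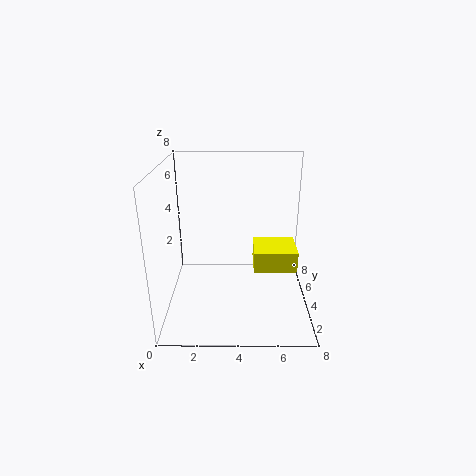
pos_x = 4.75
pos_y = 0.75
pos_z = 3.75
depth = 1.75
height = 1
color = 'yellow'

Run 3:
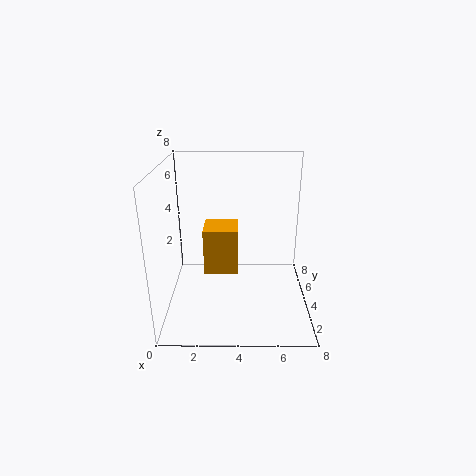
pos_x = 2
pos_y = 4.25
pos_z = 1.5
depth = 2
height = 2.75
color = 'orange'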